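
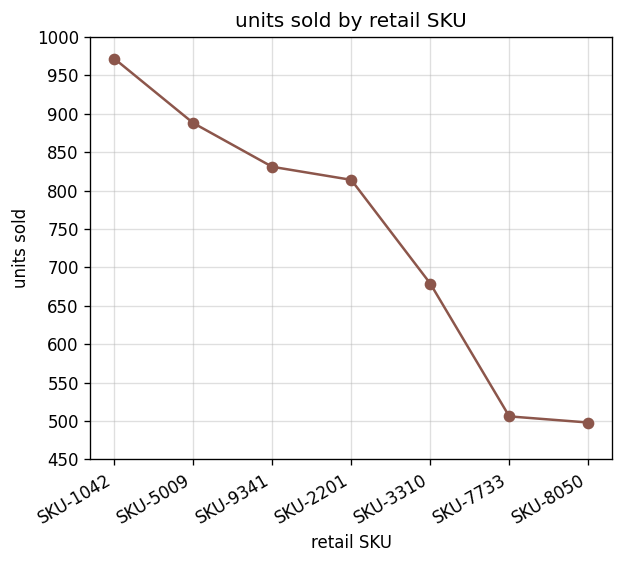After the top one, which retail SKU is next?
SKU-5009

Top 3: SKU-1042 ≈ 950, SKU-5009 ≈ 900, SKU-9341 ≈ 850.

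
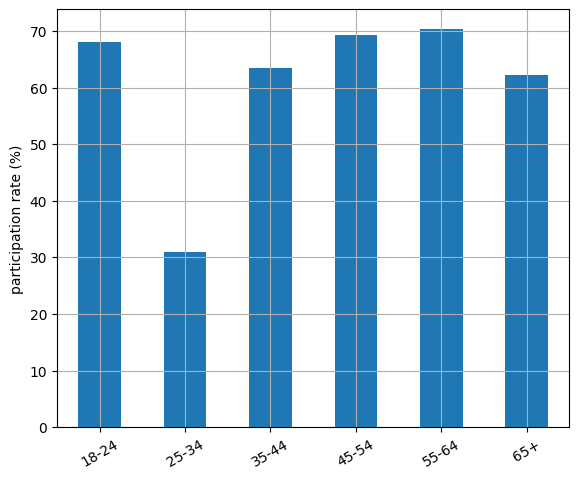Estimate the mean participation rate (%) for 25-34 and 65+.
(30 + 60) / 2 ≈ 45.

≈ 45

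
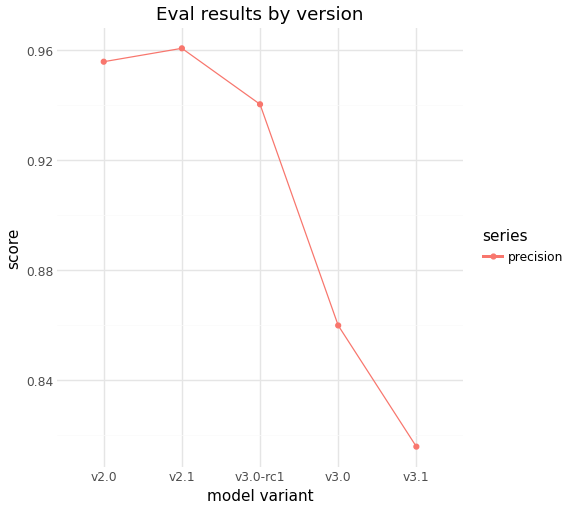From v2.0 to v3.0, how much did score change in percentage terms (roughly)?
v2.0 ≈ 0.96, v3.0 ≈ 0.86; (0.86 − 0.96) / 0.96 ≈ -10.4%.

≈ -10.4%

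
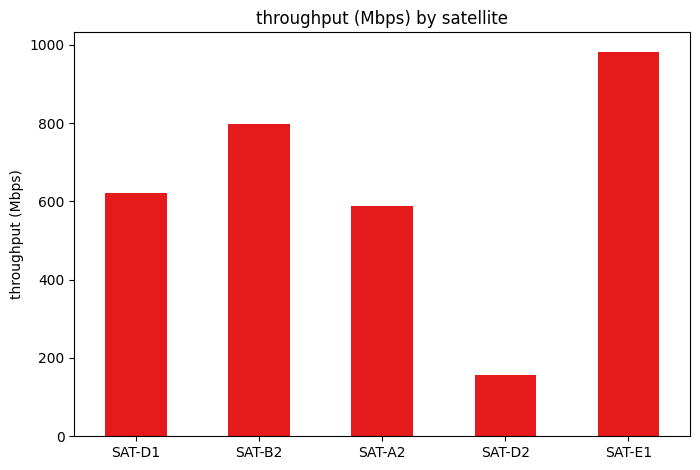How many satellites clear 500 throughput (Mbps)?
Above 500: SAT-D1, SAT-B2, SAT-A2, SAT-E1.

4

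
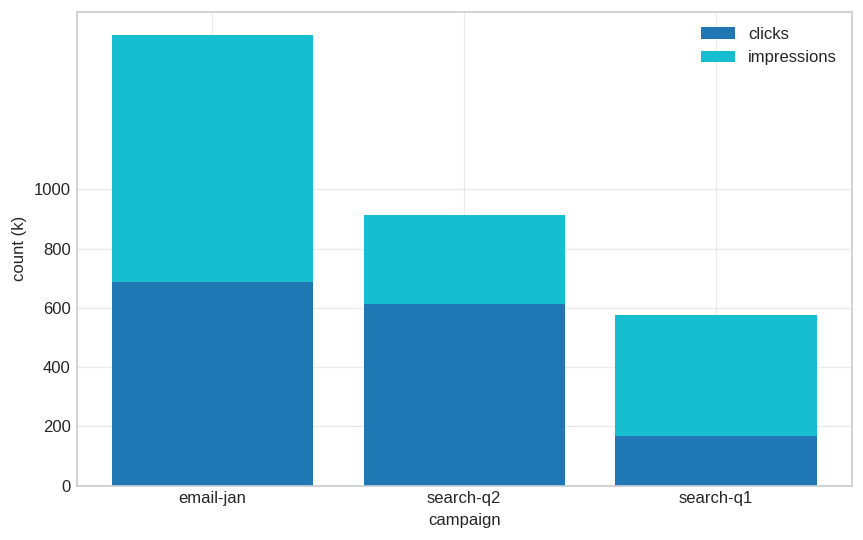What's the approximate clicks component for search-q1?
clicks top ≈ 200, bottom ≈ 0; segment ≈ 200.

≈ 200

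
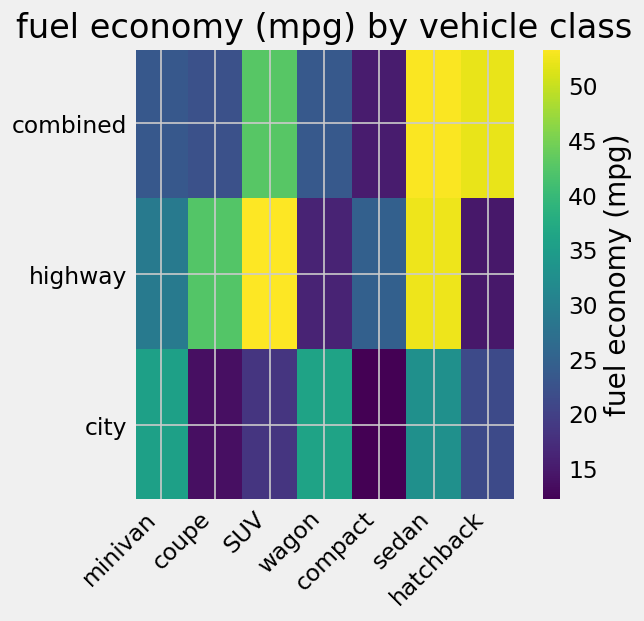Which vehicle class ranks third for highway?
Top 4 for highway: SUV ≈ 55, sedan ≈ 50, coupe ≈ 40, minivan ≈ 30.

coupe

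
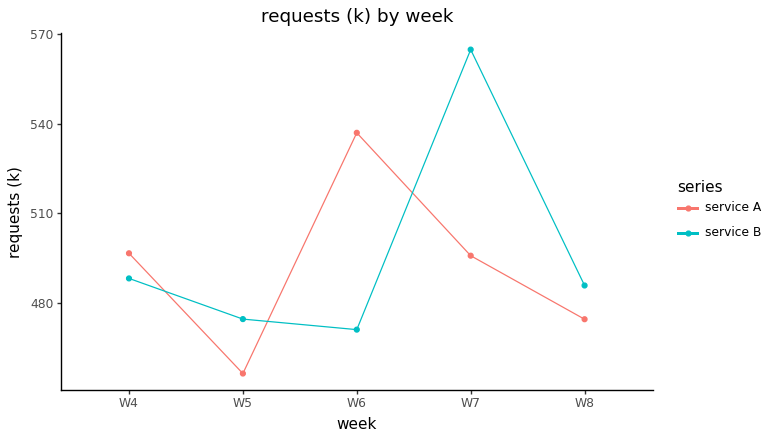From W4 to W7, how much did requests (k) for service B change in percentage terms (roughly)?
W4 ≈ 490, W7 ≈ 560; (560 − 490) / 490 ≈ +14.3%.

≈ +14.3%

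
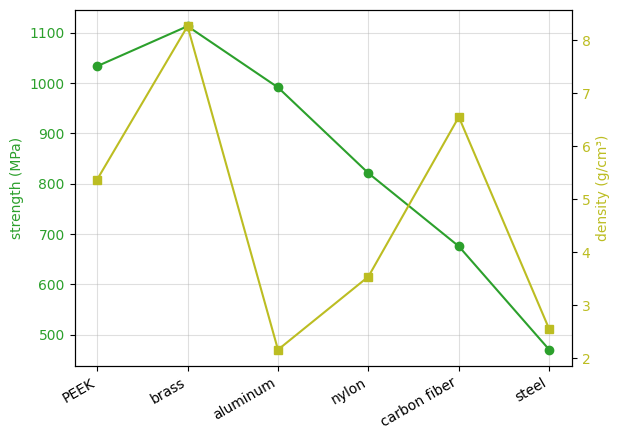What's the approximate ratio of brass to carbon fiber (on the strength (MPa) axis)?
≈ 1.57×

brass ≈ 1100, carbon fiber ≈ 700; 1100/700 ≈ 1.57.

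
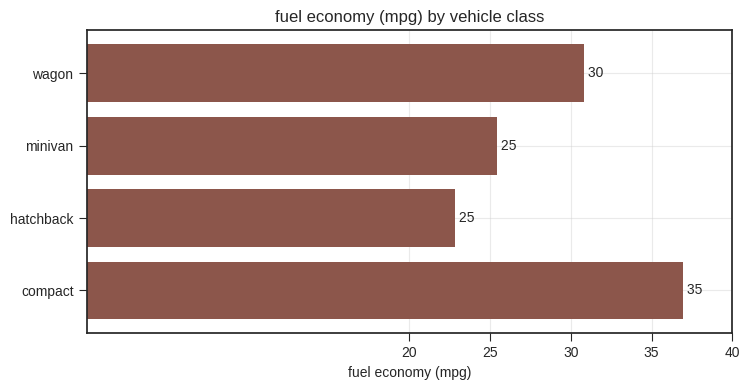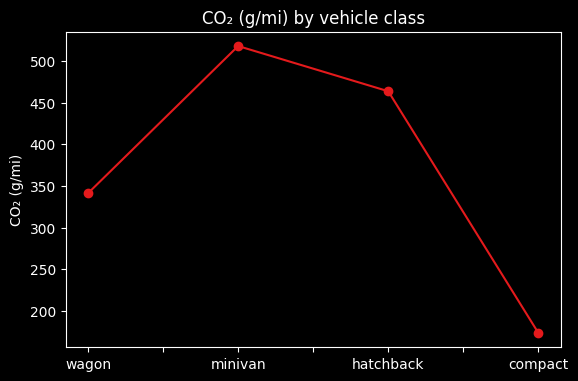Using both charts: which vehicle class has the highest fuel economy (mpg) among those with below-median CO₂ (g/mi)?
Chart 2 median CO₂ (g/mi) ≈ 400; below-median vehicle classes: wagon, compact. Among those, compact has the highest fuel economy (mpg) (≈ 35).

compact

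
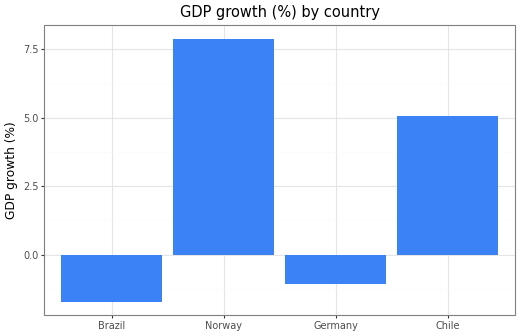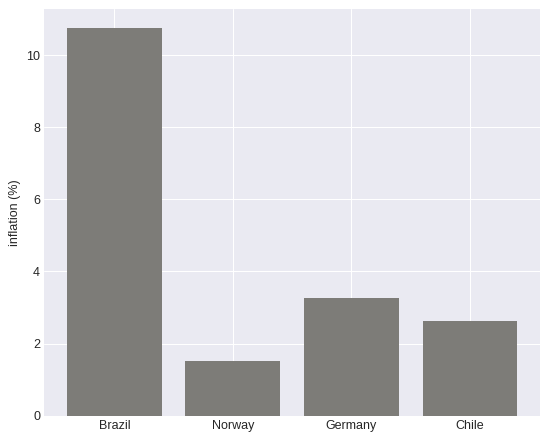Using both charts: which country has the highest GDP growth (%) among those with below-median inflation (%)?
Norway

Chart 2 median inflation (%) ≈ 3; below-median countries: Norway, Chile. Among those, Norway has the highest GDP growth (%) (≈ 8).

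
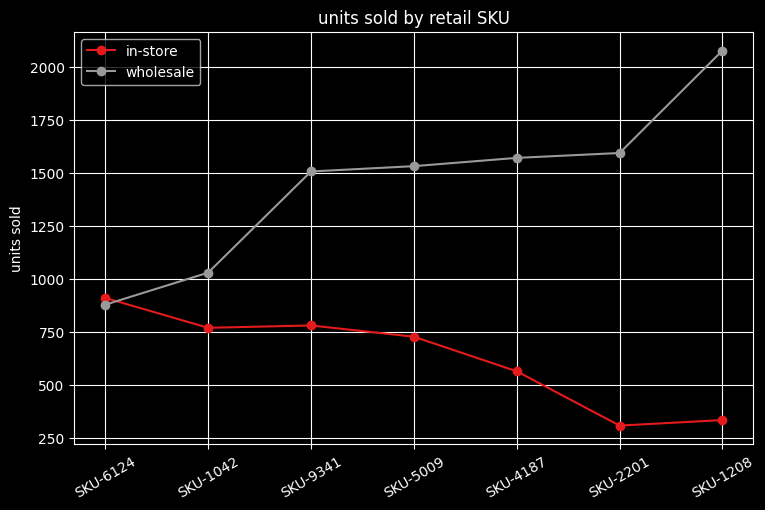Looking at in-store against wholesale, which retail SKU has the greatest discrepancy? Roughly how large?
SKU-1208: in-store ≈ 400, wholesale ≈ 2000 → gap ≈ 1600. Next-largest (SKU-2201) is only ≈ 1200.

SKU-1208, ≈ 1600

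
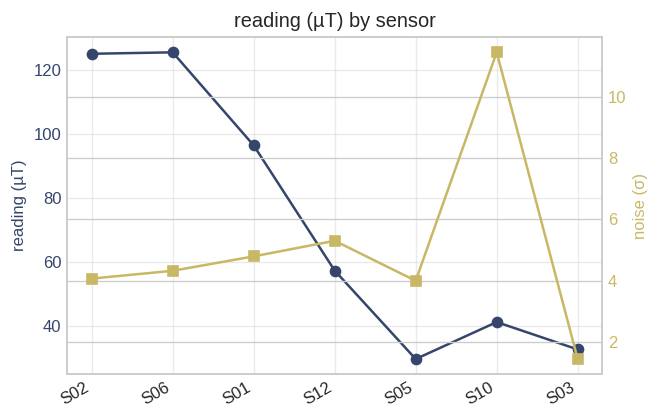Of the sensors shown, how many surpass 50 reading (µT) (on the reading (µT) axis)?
Above 50: S02, S06, S01, S12.

4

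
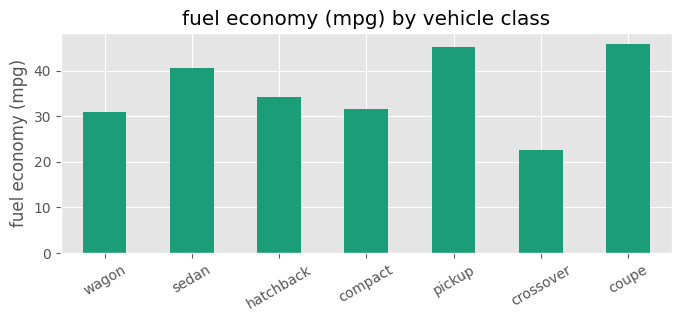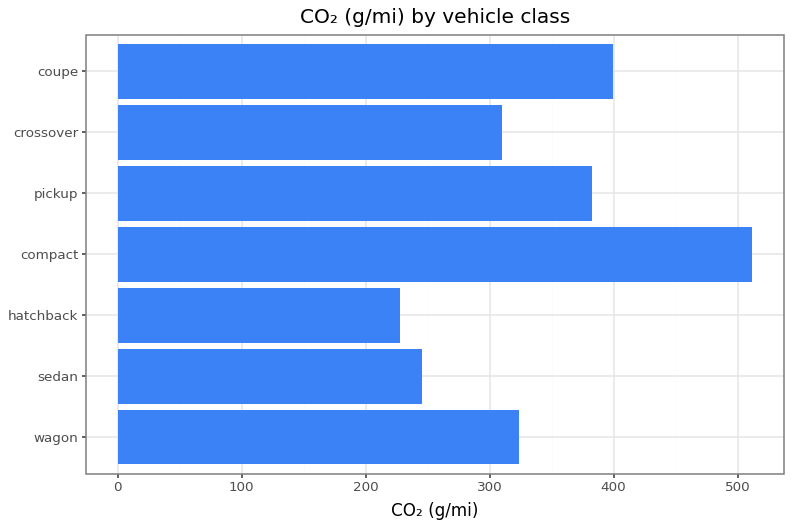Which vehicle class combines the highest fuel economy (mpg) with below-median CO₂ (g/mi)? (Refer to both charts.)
Chart 2 median CO₂ (g/mi) ≈ 300; below-median vehicle classes: sedan, hatchback, crossover. Among those, sedan has the highest fuel economy (mpg) (≈ 40).

sedan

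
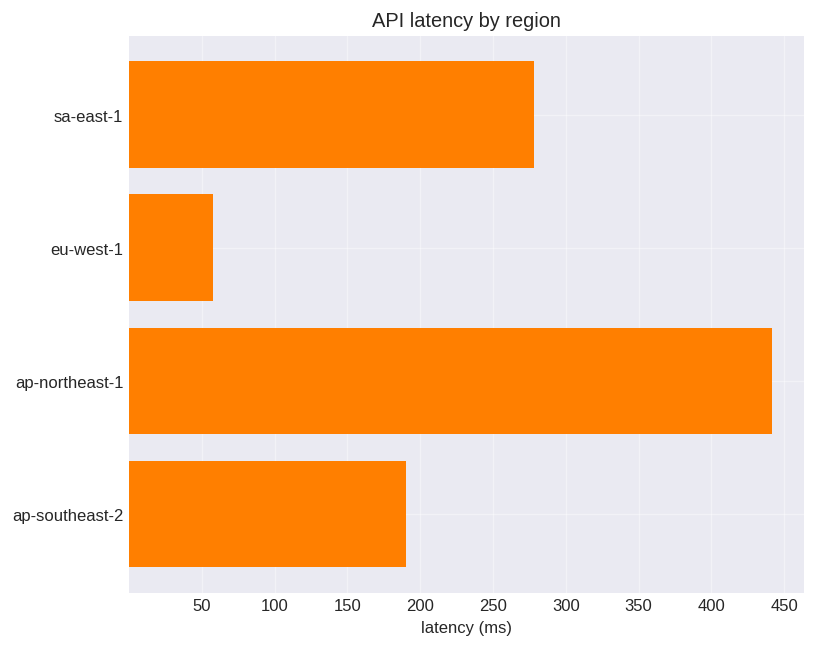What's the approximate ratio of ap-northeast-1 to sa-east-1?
≈ 1.5×

ap-northeast-1 ≈ 450, sa-east-1 ≈ 300; 450/300 ≈ 1.5.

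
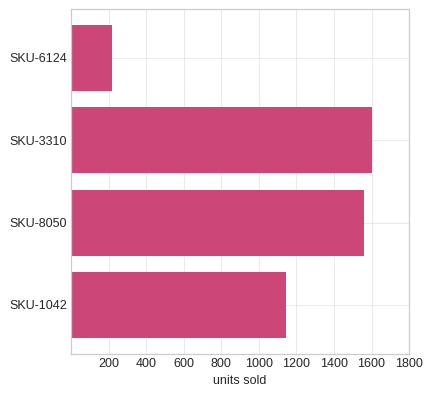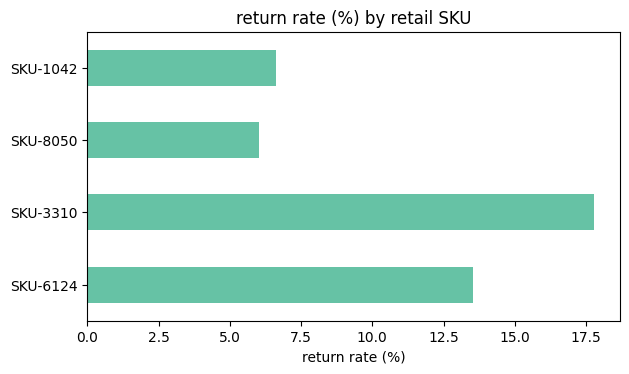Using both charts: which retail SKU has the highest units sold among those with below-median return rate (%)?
Chart 2 median return rate (%) ≈ 10; below-median retail SKUs: SKU-8050, SKU-1042. Among those, SKU-8050 has the highest units sold (≈ 1600).

SKU-8050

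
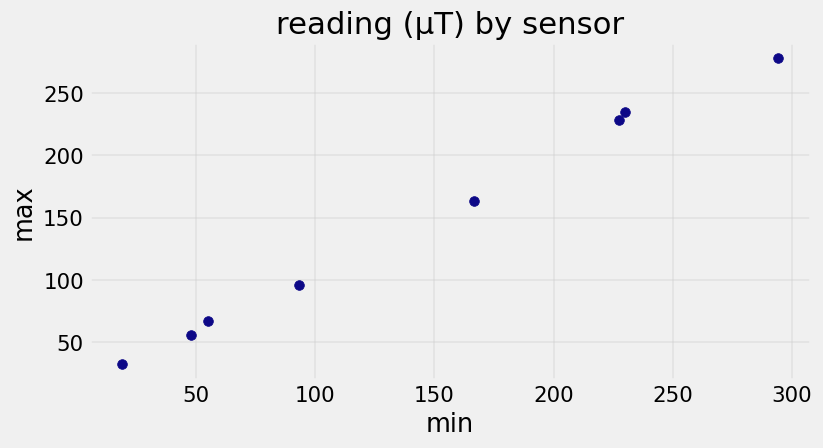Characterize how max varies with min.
Points are positively correlated; strong (|r| ≈ 1.0).

positive, strong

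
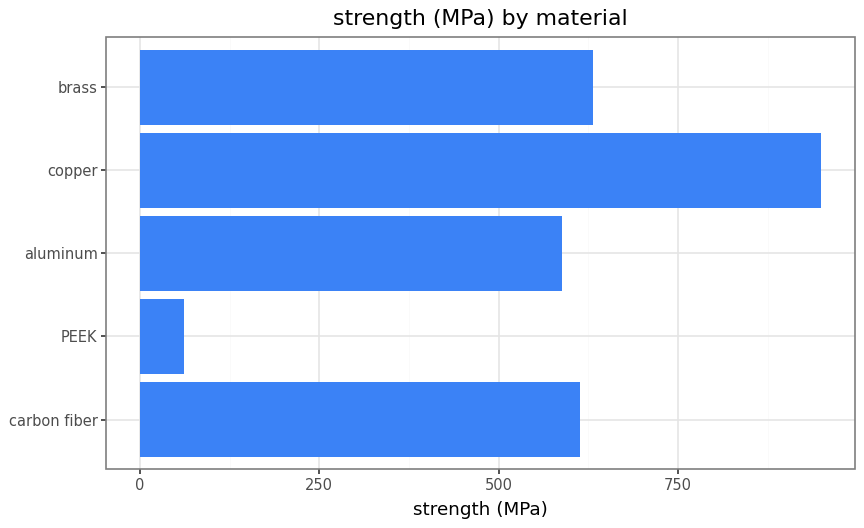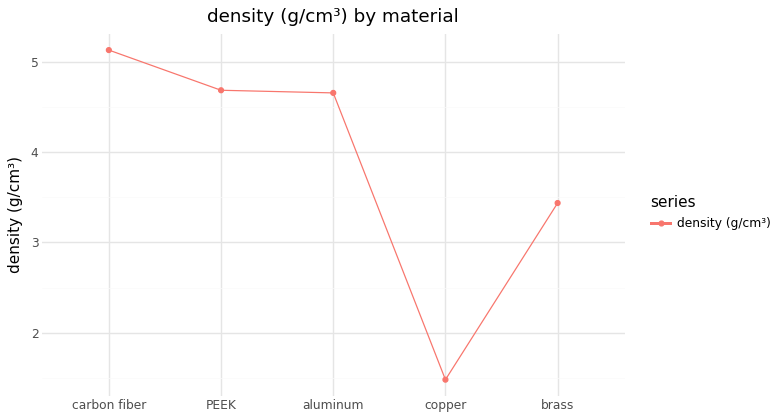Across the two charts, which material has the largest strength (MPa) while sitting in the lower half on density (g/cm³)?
Chart 2 median density (g/cm³) ≈ 4.5; below-median materials: copper, brass. Among those, copper has the highest strength (MPa) (≈ 900).

copper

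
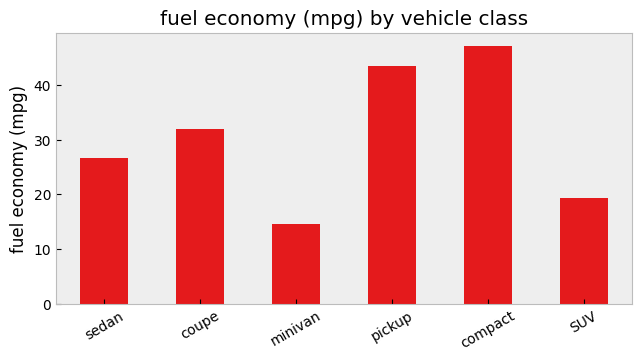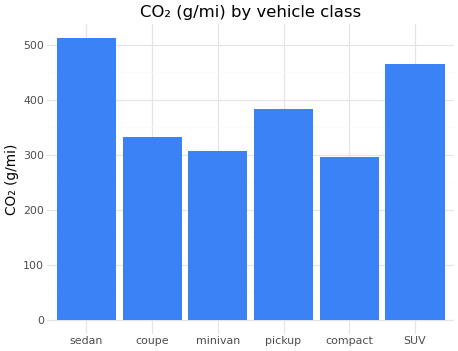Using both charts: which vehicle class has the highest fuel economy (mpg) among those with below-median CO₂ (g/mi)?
compact

Chart 2 median CO₂ (g/mi) ≈ 350; below-median vehicle classes: coupe, minivan, compact. Among those, compact has the highest fuel economy (mpg) (≈ 45).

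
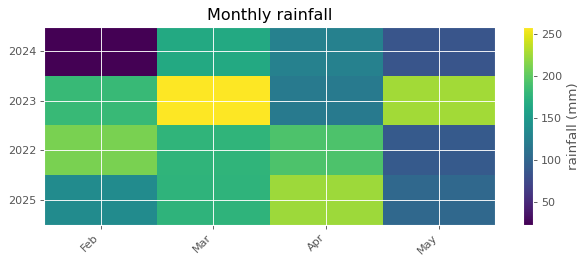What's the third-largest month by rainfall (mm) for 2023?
Top 4 for 2023: Mar ≈ 260, May ≈ 220, Feb ≈ 180, Apr ≈ 120.

Feb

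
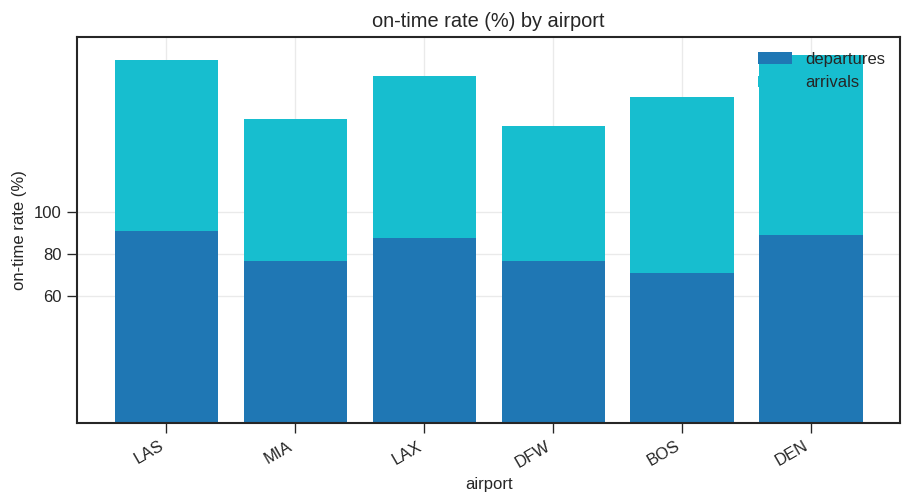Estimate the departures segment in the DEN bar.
departures top ≈ 80, bottom ≈ 0; segment ≈ 80.

≈ 80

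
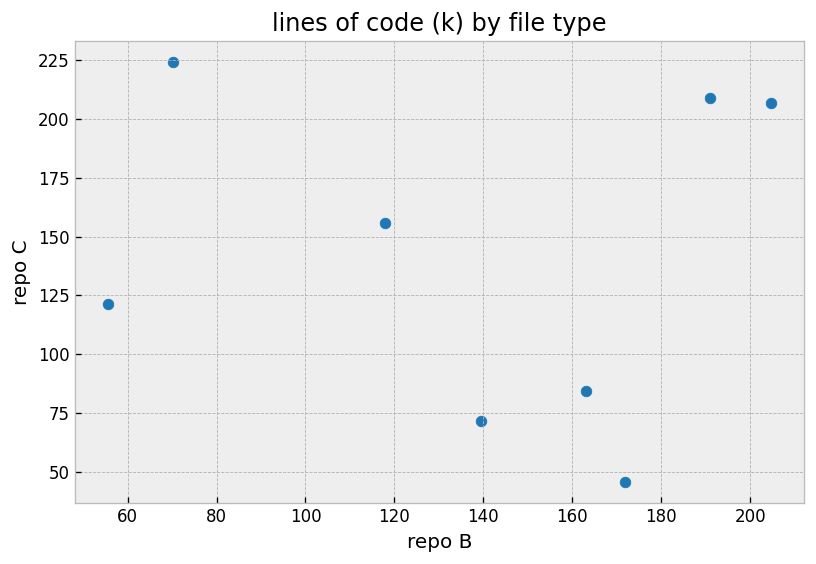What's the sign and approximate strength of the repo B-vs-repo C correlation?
Points are roughly uncorrelated; weak (|r| ≈ 0.0).

no clear correlation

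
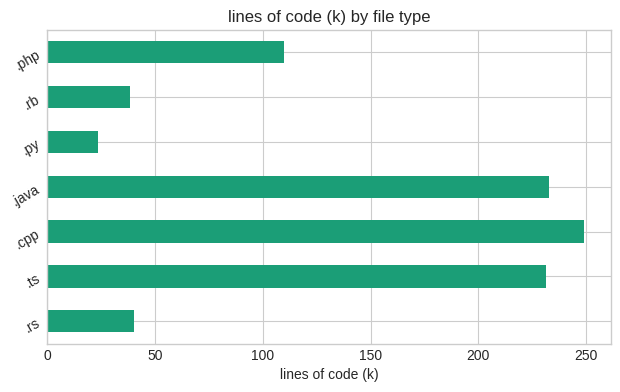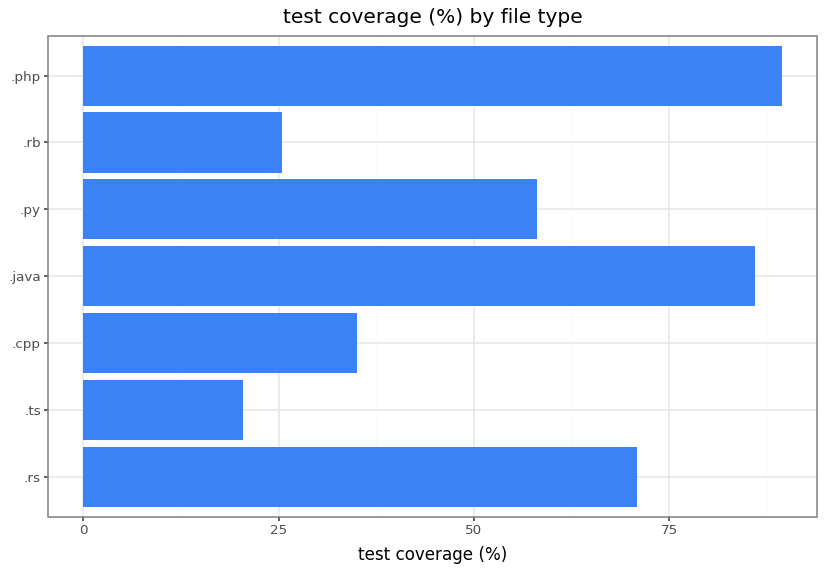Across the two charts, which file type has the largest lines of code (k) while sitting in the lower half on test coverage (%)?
Chart 2 median test coverage (%) ≈ 60; below-median file types: .ts, .cpp, .rb. Among those, .cpp has the highest lines of code (k) (≈ 250).

.cpp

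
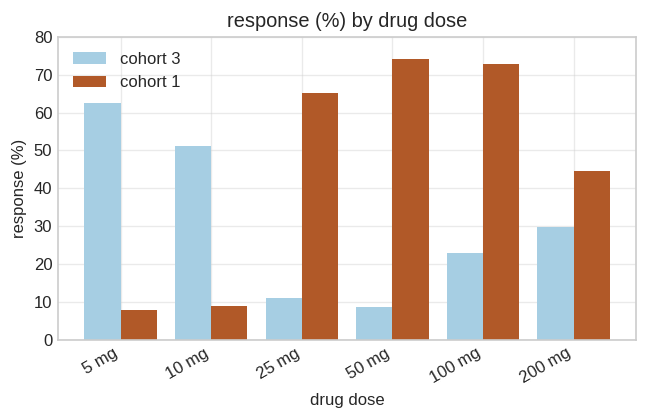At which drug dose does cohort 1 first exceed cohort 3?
10 mg: cohort 1 ≈ 10 vs cohort 3 ≈ 50 (not yet); 25 mg: cohort 1 ≈ 70 vs cohort 3 ≈ 10 (first crossover).

25 mg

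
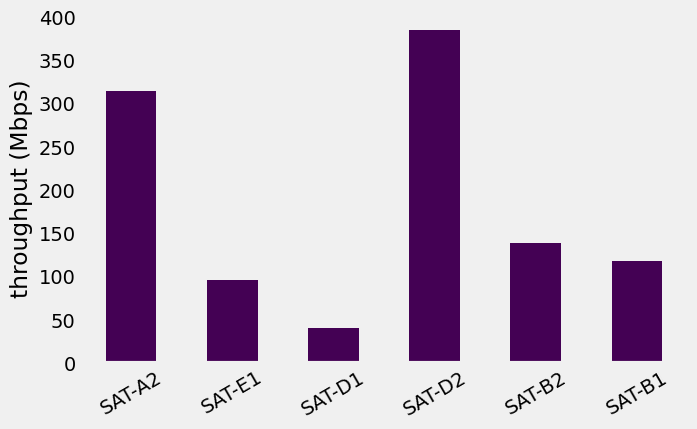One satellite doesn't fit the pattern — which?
SAT-D2 ≈ 400; the rest sit between ≈ 50 and ≈ 300.

SAT-D2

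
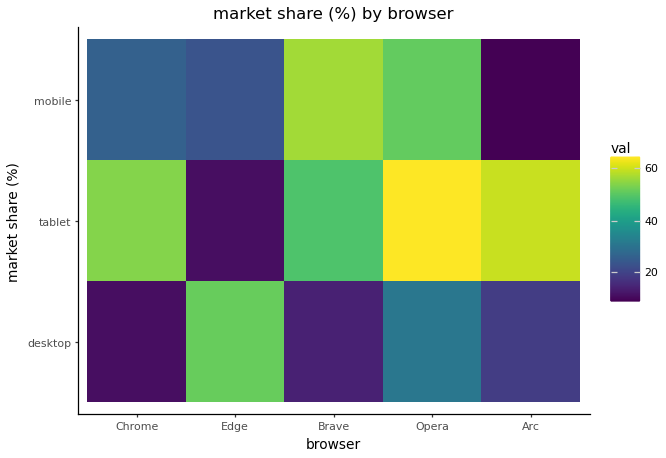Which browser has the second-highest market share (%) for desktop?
Opera

Top 3 for desktop: Edge ≈ 50, Opera ≈ 30, Arc ≈ 20.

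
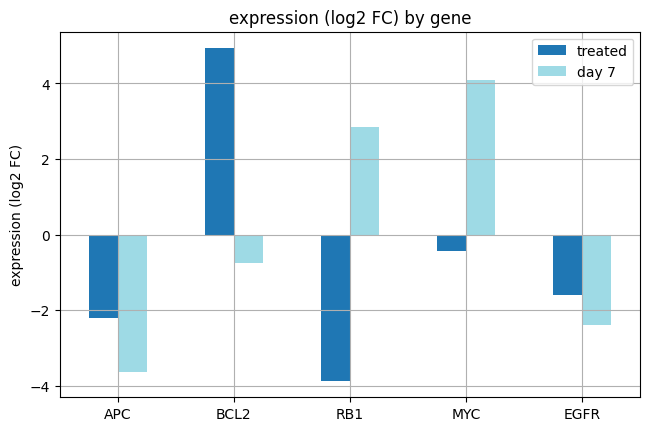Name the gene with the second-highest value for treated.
Top 3 for treated: BCL2 ≈ 5, MYC ≈ 0, EGFR ≈ -2.

MYC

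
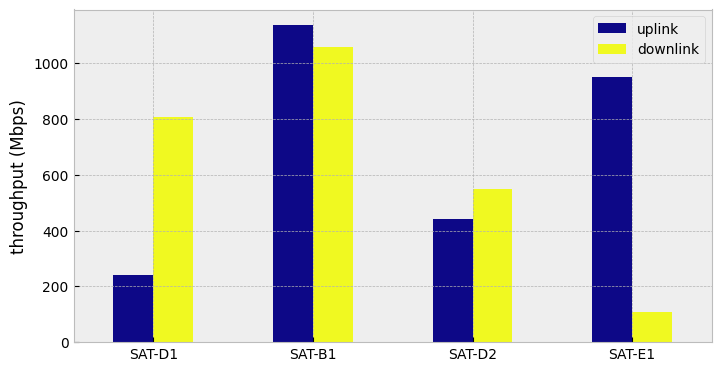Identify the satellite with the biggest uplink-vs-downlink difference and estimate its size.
SAT-E1, ≈ 900 Mbps

SAT-E1: uplink ≈ 1000, downlink ≈ 100 → gap ≈ 900. Next-largest (SAT-D1) is only ≈ 600.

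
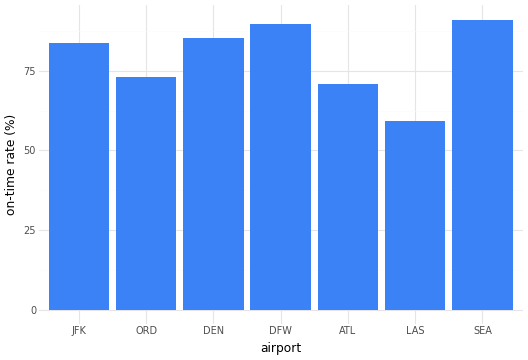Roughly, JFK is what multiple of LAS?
≈ 1.33×

JFK ≈ 80, LAS ≈ 60; 80/60 ≈ 1.33.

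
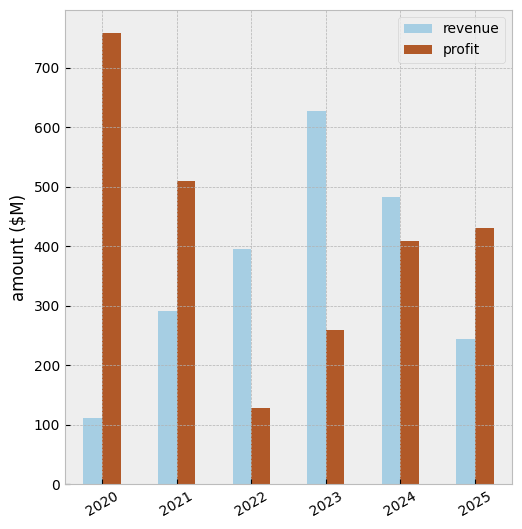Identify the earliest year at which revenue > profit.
2022

2021: revenue ≈ 300 vs profit ≈ 500 (not yet); 2022: revenue ≈ 400 vs profit ≈ 100 (first crossover).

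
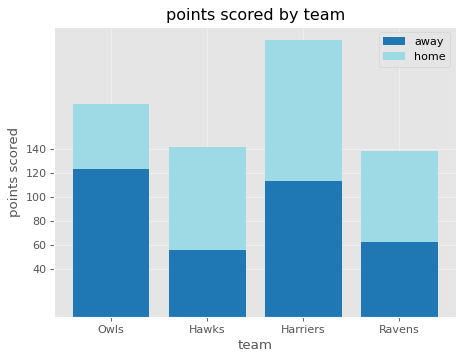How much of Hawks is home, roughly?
≈ 80

home top ≈ 140, bottom ≈ 60; segment ≈ 80.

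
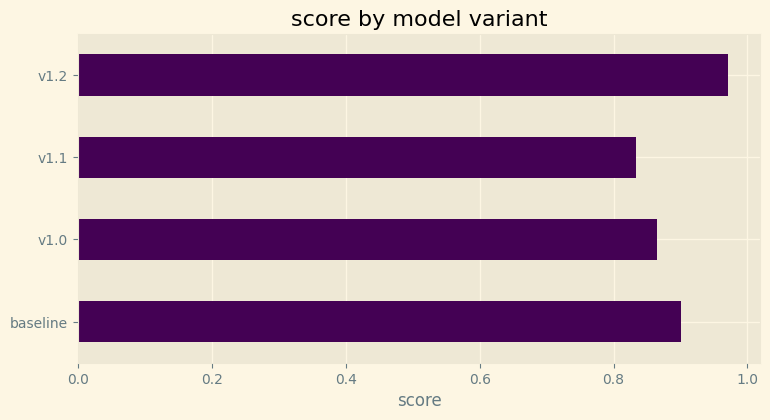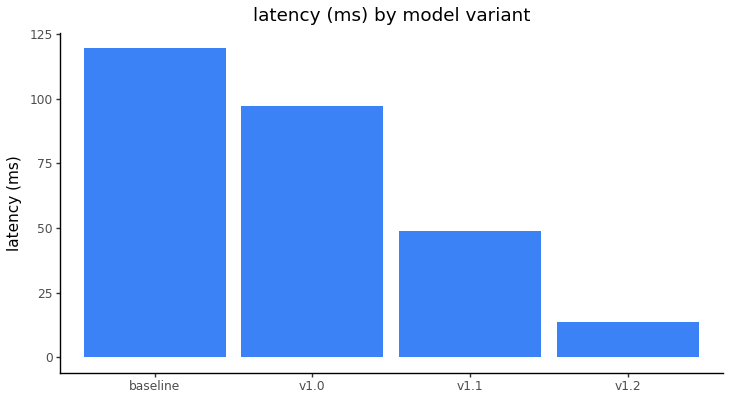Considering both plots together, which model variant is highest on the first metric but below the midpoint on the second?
Chart 2 median latency (ms) ≈ 80; below-median model variants: v1.1, v1.2. Among those, v1.2 has the highest score (≈ 1).

v1.2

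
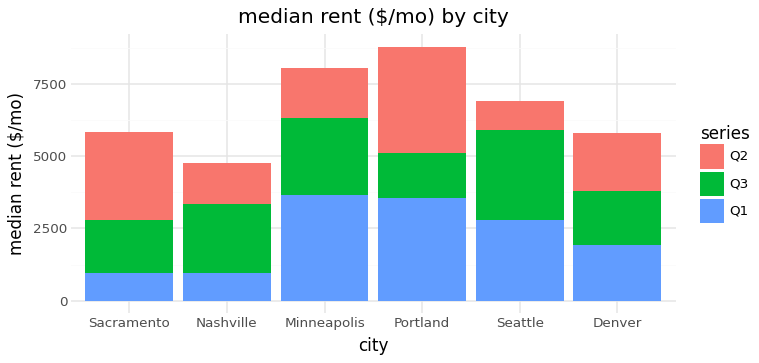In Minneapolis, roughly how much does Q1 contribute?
≈ 4000

Q1 top ≈ 4000, bottom ≈ 0; segment ≈ 4000.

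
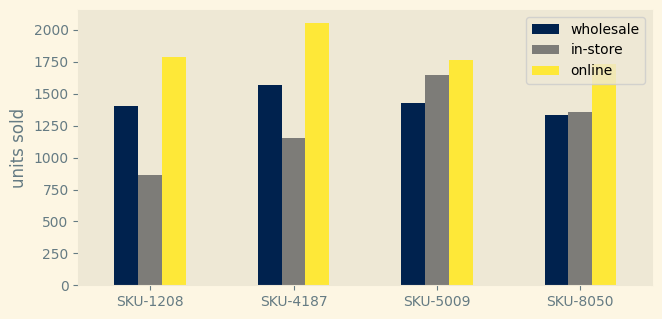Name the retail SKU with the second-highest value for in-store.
Top 3 for in-store: SKU-5009 ≈ 1600, SKU-8050 ≈ 1400, SKU-4187 ≈ 1200.

SKU-8050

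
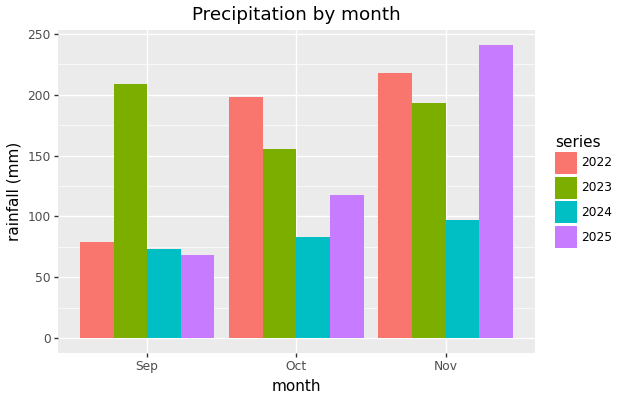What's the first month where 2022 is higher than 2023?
Sep: 2022 ≈ 75 vs 2023 ≈ 200 (not yet); Oct: 2022 ≈ 200 vs 2023 ≈ 150 (first crossover).

Oct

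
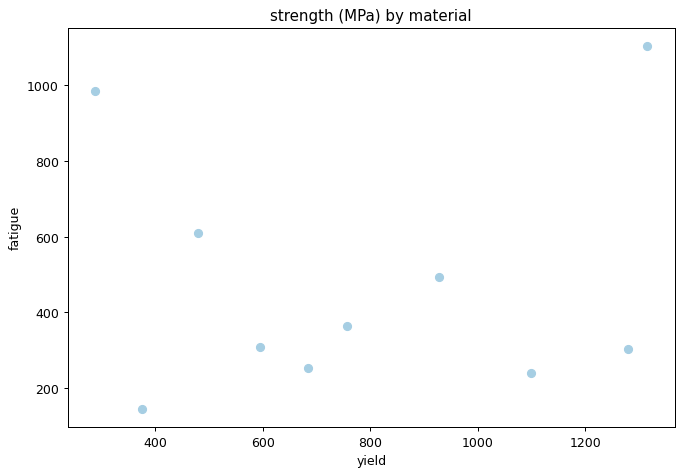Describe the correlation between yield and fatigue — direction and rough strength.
Points are roughly uncorrelated; weak (|r| ≈ 0.1).

no clear correlation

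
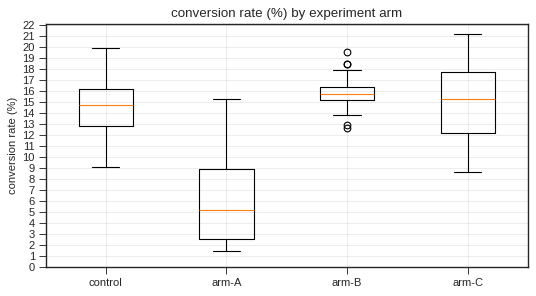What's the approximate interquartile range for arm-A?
Q3 ≈ 9, Q1 ≈ 3; IQR ≈ 6.

≈ 6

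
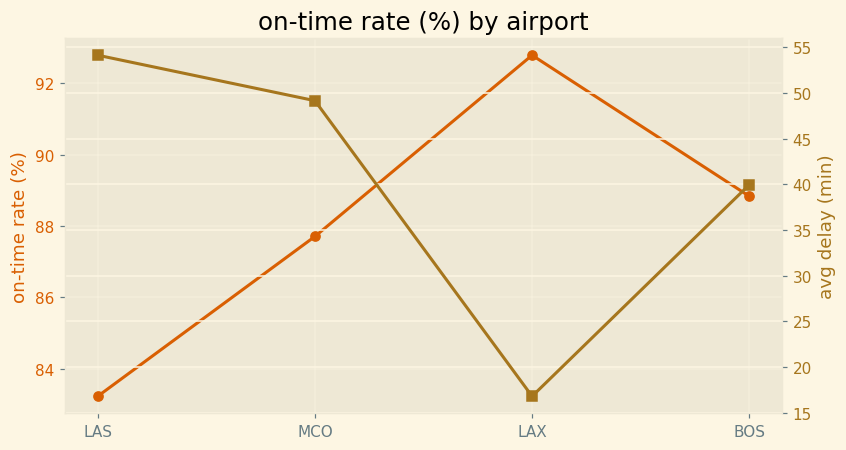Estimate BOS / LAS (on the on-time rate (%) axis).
BOS ≈ 89, LAS ≈ 83; 89/83 ≈ 1.07.

≈ 1.07×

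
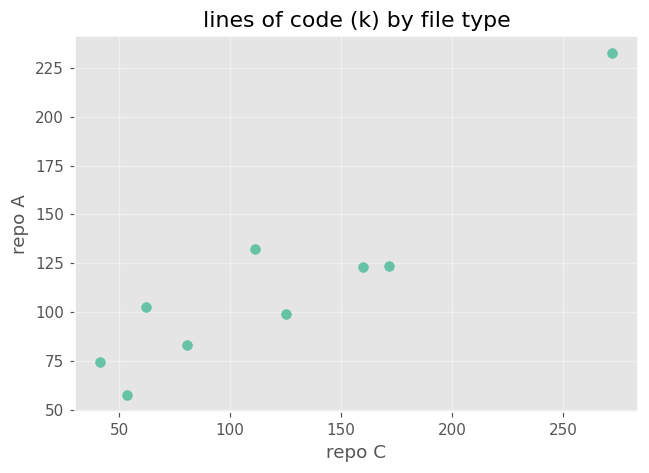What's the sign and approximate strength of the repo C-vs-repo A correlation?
Points are positively correlated; strong (|r| ≈ 0.9).

positive, strong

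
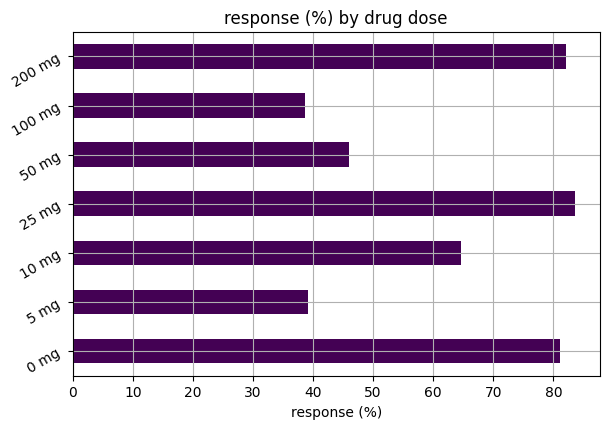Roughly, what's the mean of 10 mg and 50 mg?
≈ 55

(60 + 50) / 2 ≈ 55.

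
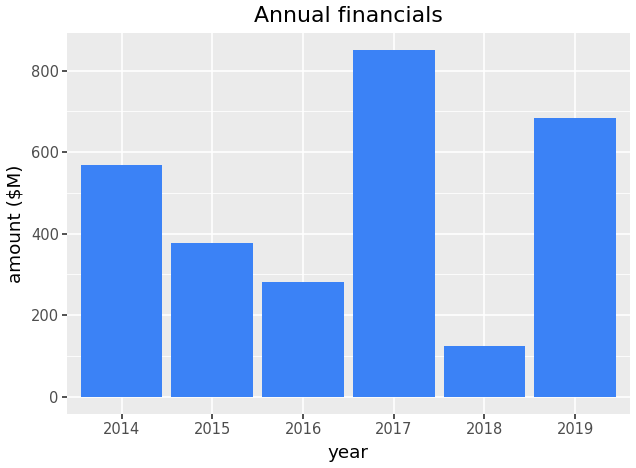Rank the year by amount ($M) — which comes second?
2019

Top 3: 2017 ≈ 900, 2019 ≈ 700, 2014 ≈ 600.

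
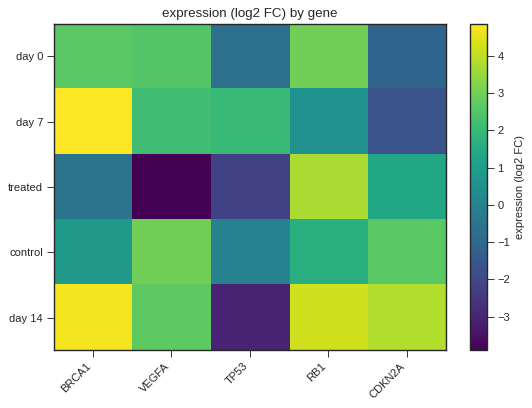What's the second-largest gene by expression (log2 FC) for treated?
CDKN2A

Top 3 for treated: RB1 ≈ 4, CDKN2A ≈ 1, BRCA1 ≈ -1.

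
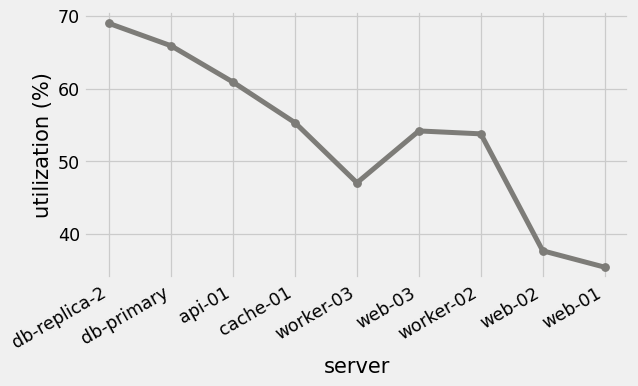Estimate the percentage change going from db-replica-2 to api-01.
db-replica-2 ≈ 70, api-01 ≈ 60; (60 − 70) / 70 ≈ -14.3%.

≈ -14.3%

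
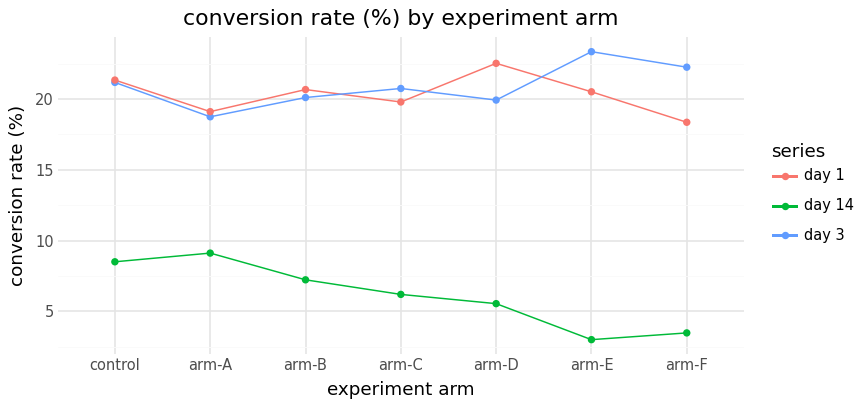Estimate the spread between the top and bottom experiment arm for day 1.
Max arm-D ≈ 22, min arm-F ≈ 18; range ≈ 4.

≈ 4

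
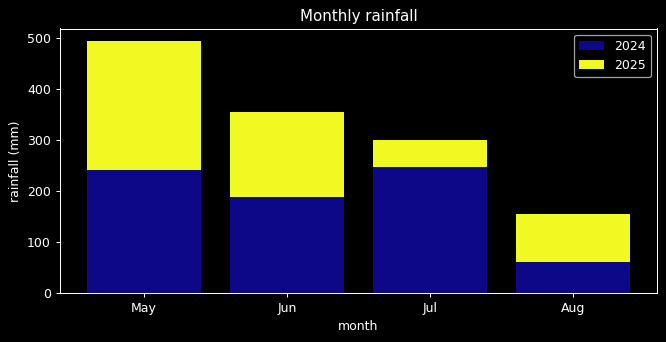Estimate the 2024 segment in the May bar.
≈ 250

2024 top ≈ 250, bottom ≈ 0; segment ≈ 250.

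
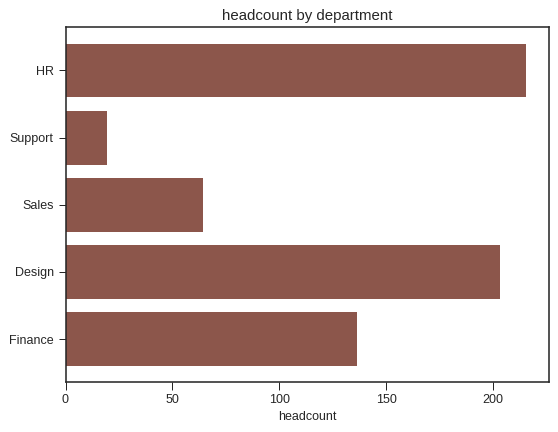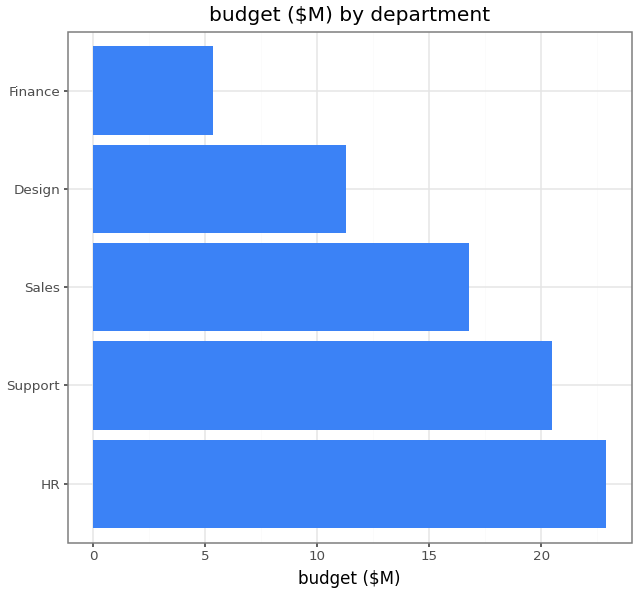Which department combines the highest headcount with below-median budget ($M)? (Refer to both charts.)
Design

Chart 2 median budget ($M) ≈ 15; below-median departments: Design, Finance. Among those, Design has the highest headcount (≈ 200).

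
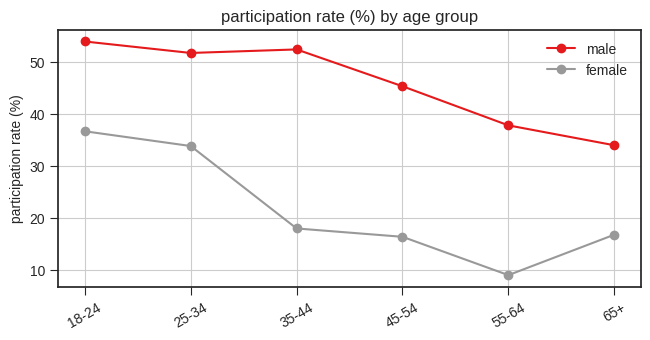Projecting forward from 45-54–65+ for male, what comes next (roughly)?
≈ 30

Last three: 45, 40, 35 → slope ≈ -5/step → next ≈ 30.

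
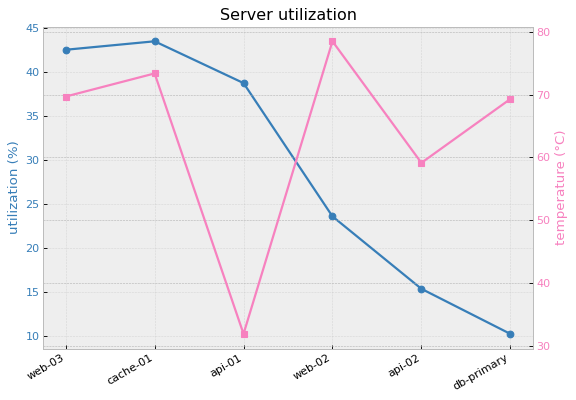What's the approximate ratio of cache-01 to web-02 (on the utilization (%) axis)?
≈ 1.8×

cache-01 ≈ 45, web-02 ≈ 25; 45/25 ≈ 1.8.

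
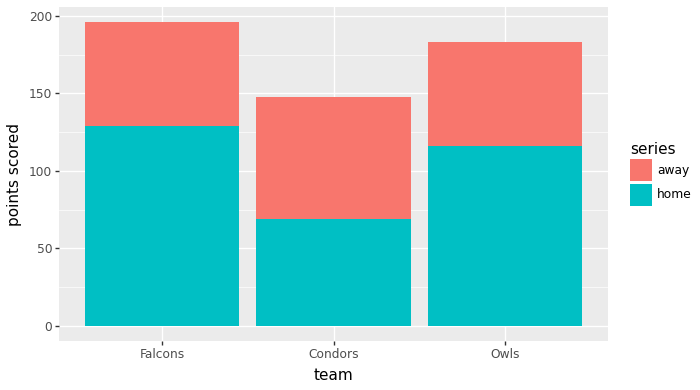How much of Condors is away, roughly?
≈ 80

away top ≈ 140, bottom ≈ 60; segment ≈ 80.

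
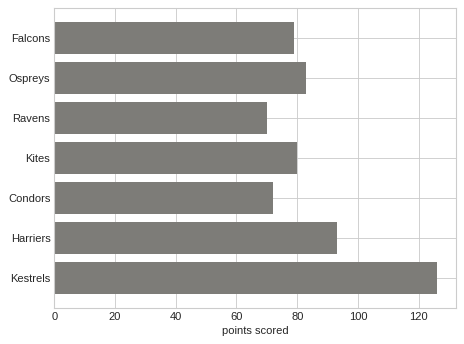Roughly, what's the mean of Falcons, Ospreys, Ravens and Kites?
(80 + 80 + 80 + 80) / 4 ≈ 80.

≈ 80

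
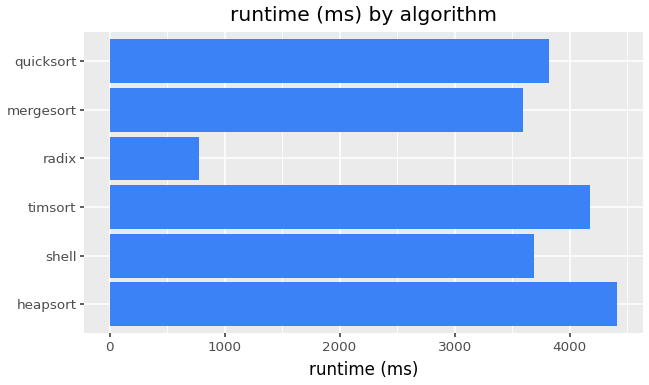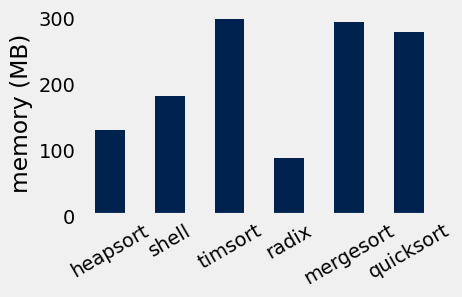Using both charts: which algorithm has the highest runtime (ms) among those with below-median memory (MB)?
Chart 2 median memory (MB) ≈ 250; below-median algorithms: heapsort, shell, radix. Among those, heapsort has the highest runtime (ms) (≈ 4500).

heapsort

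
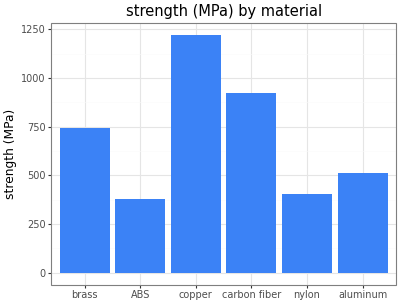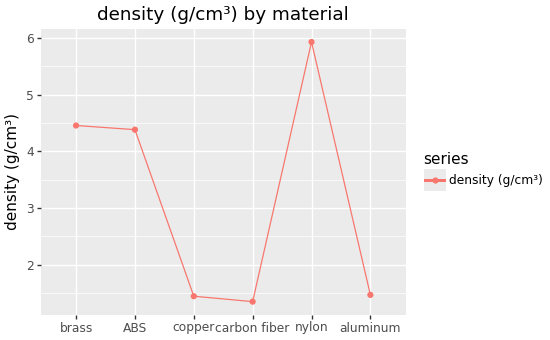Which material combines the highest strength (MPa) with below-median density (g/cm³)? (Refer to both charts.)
Chart 2 median density (g/cm³) ≈ 3; below-median materials: copper, carbon fiber, aluminum. Among those, copper has the highest strength (MPa) (≈ 1200).

copper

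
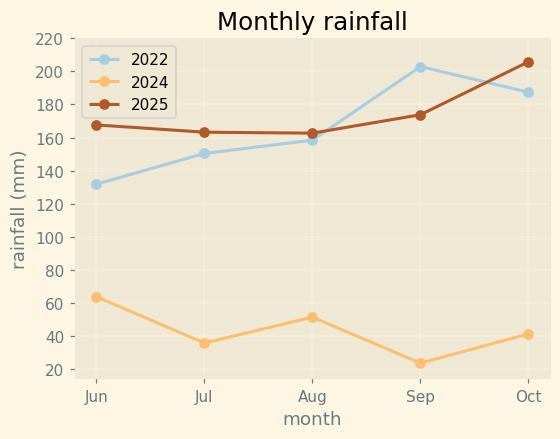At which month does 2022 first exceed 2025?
Sep

Aug: 2022 ≈ 160 vs 2025 ≈ 160 (not yet); Sep: 2022 ≈ 200 vs 2025 ≈ 180 (first crossover).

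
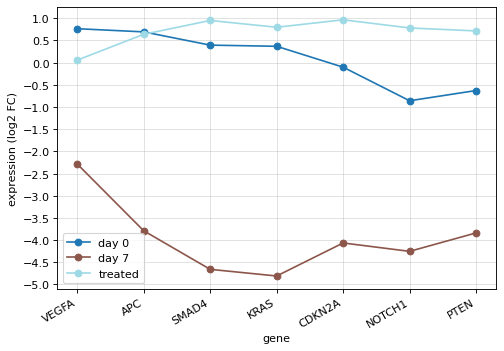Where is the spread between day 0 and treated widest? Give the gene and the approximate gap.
NOTCH1, ≈ 2.0 log2 FC

NOTCH1: day 0 ≈ -1.0, treated ≈ 1.0 → gap ≈ 2.0. Next-largest (PTEN) is only ≈ 1.0.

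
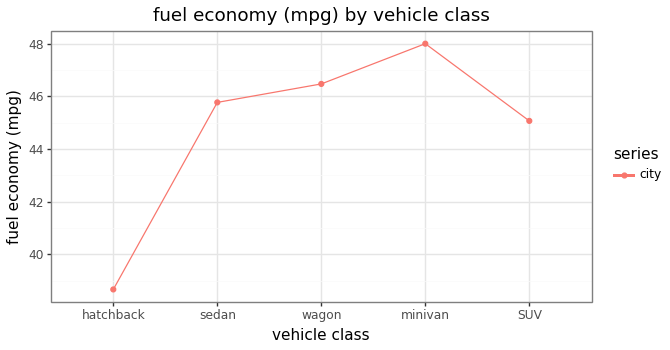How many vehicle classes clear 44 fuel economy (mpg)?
4

Above 44: sedan, wagon, minivan, SUV.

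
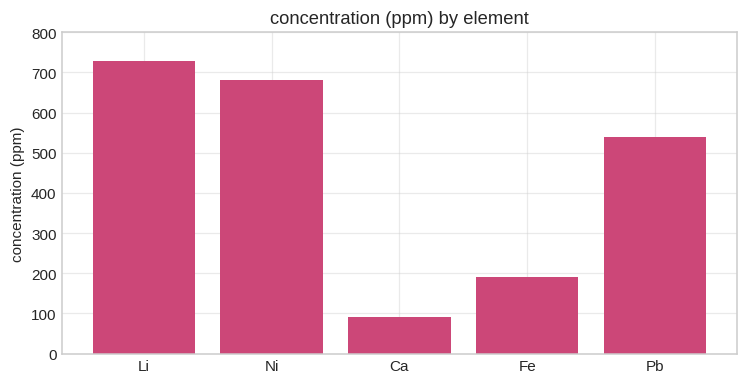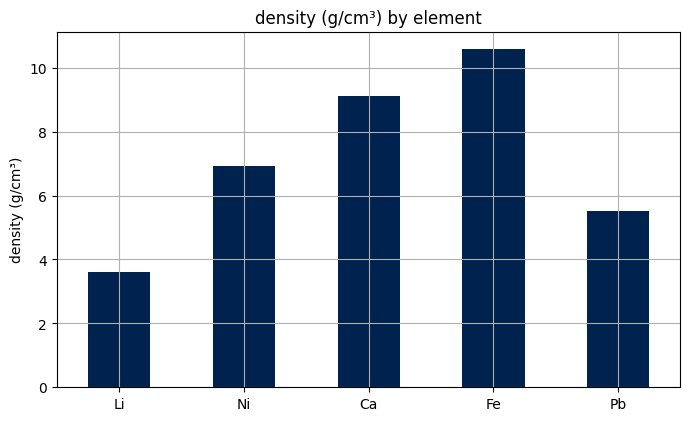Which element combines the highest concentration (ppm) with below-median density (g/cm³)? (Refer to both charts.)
Chart 2 median density (g/cm³) ≈ 7; below-median elements: Li, Pb. Among those, Li has the highest concentration (ppm) (≈ 700).

Li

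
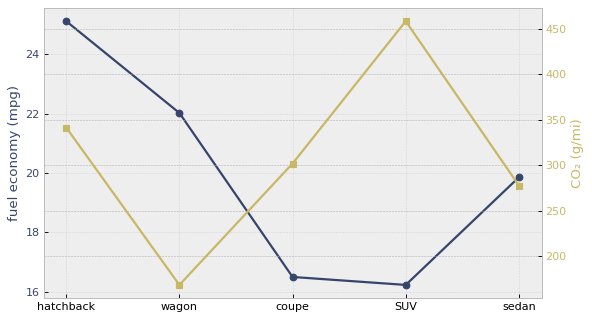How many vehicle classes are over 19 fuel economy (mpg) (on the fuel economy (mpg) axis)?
3

Above 19: hatchback, wagon, sedan.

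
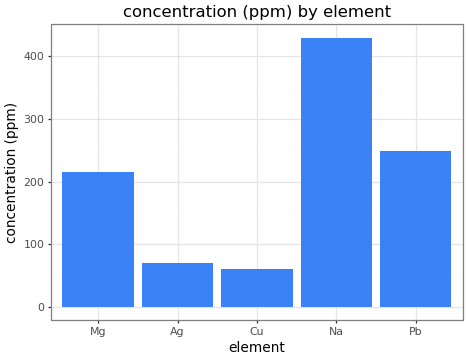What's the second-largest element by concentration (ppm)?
Top 3: Na ≈ 450, Pb ≈ 250, Mg ≈ 200.

Pb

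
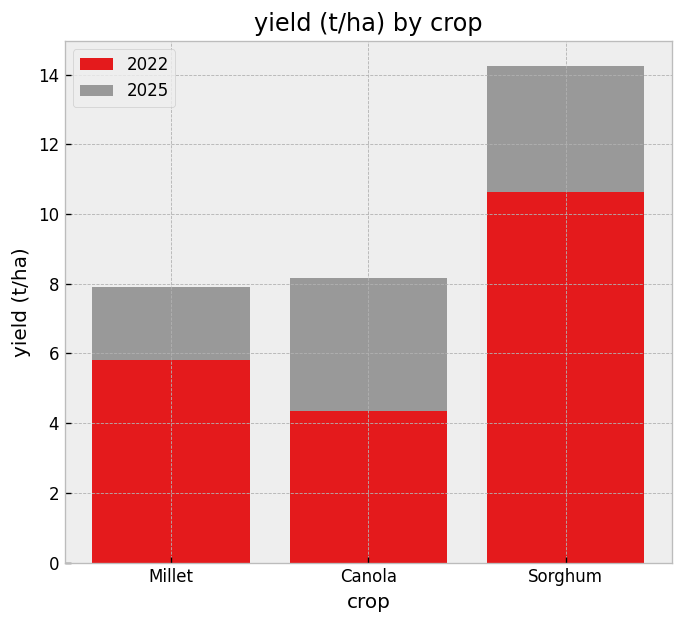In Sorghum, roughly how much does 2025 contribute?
≈ 4

2025 top ≈ 14, bottom ≈ 10; segment ≈ 4.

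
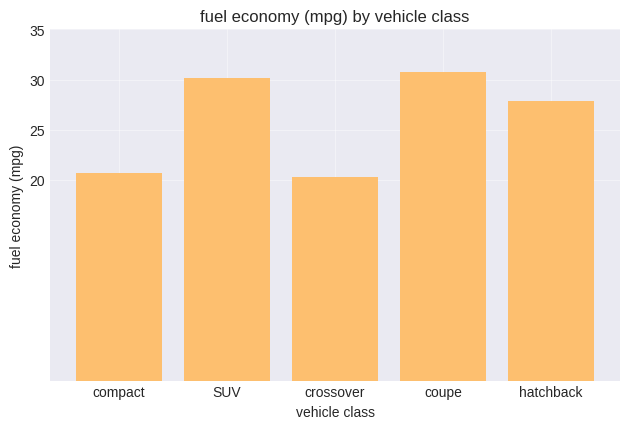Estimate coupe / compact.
coupe ≈ 30, compact ≈ 20; 30/20 ≈ 1.5.

≈ 1.5×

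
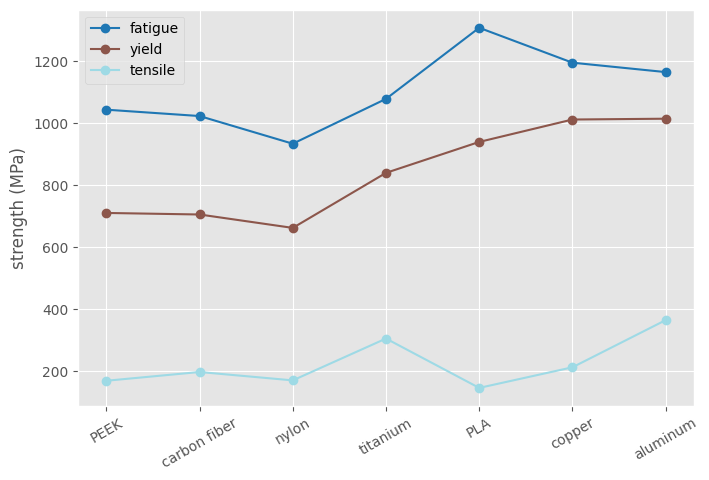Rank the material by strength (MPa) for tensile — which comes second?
Top 3 for tensile: aluminum ≈ 400, titanium ≈ 300, copper ≈ 200.

titanium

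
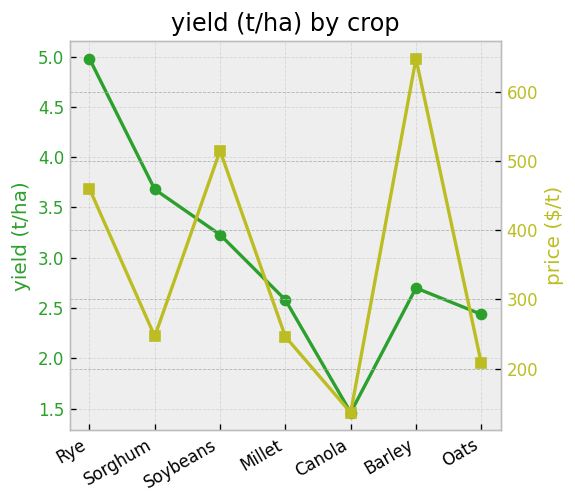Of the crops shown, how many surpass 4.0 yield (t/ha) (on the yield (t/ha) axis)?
Above 4.0: Rye.

1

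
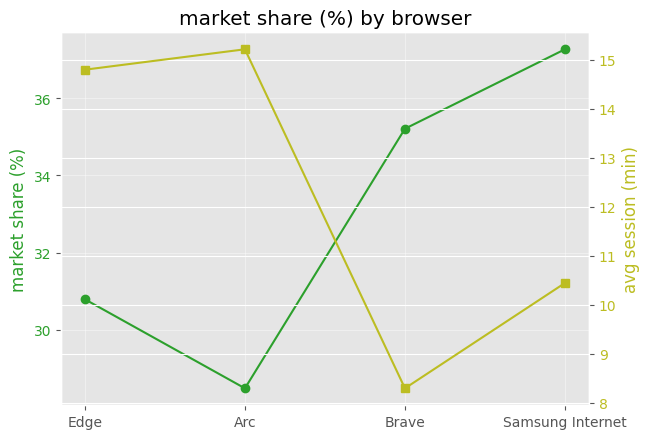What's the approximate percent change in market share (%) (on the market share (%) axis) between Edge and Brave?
≈ +12.9%

Edge ≈ 31, Brave ≈ 35; (35 − 31) / 31 ≈ +12.9%.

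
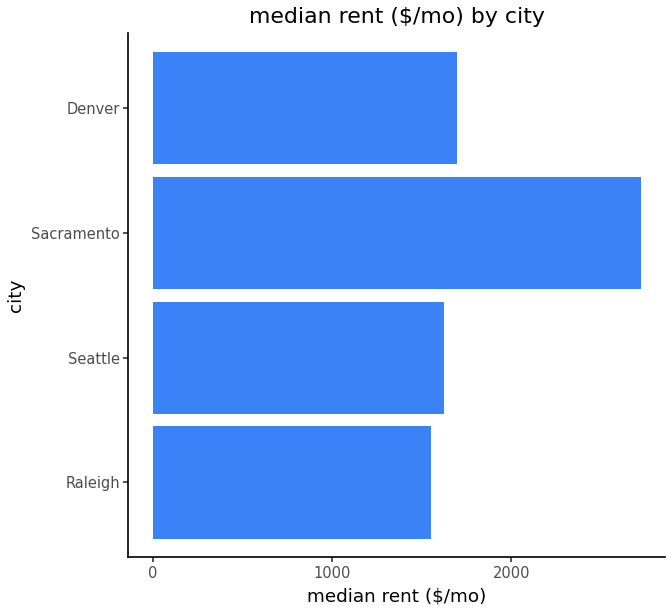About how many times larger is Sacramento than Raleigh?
Sacramento ≈ 2500, Raleigh ≈ 1500; 2500/1500 ≈ 1.67.

≈ 1.67×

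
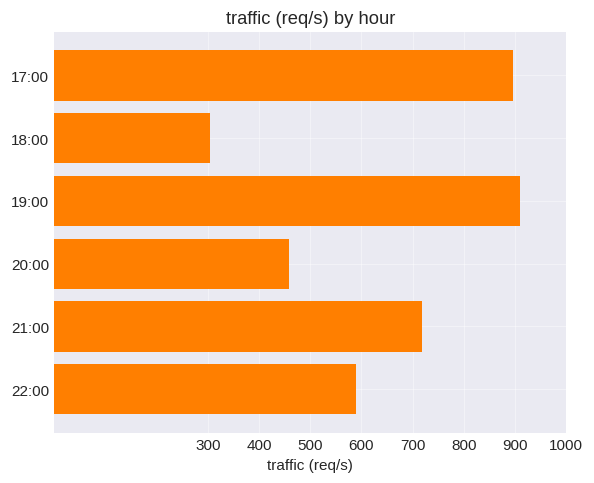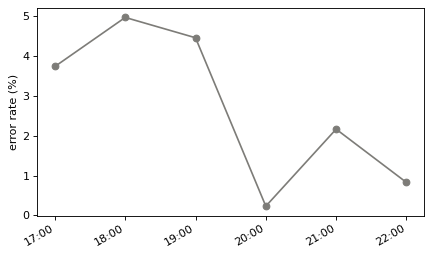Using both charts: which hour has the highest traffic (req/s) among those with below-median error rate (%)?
21:00

Chart 2 median error rate (%) ≈ 3; below-median hours: 20:00, 21:00, 22:00. Among those, 21:00 has the highest traffic (req/s) (≈ 700).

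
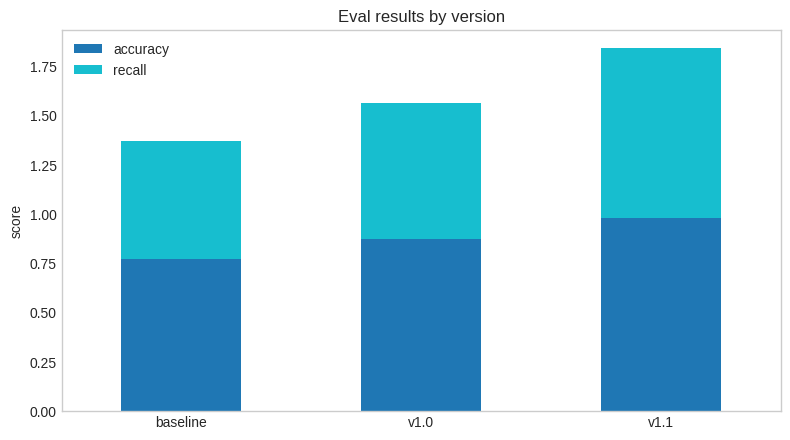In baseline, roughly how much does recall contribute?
recall top ≈ 1.4, bottom ≈ 0.8; segment ≈ 0.6.

≈ 0.6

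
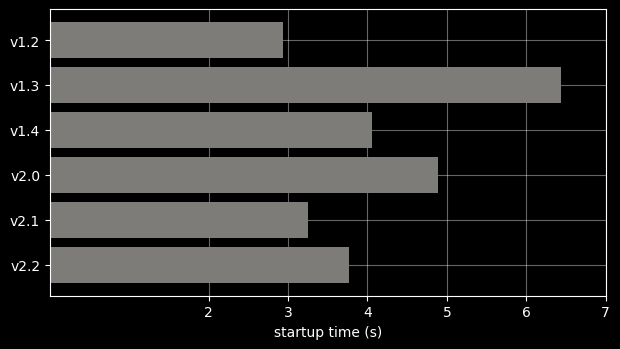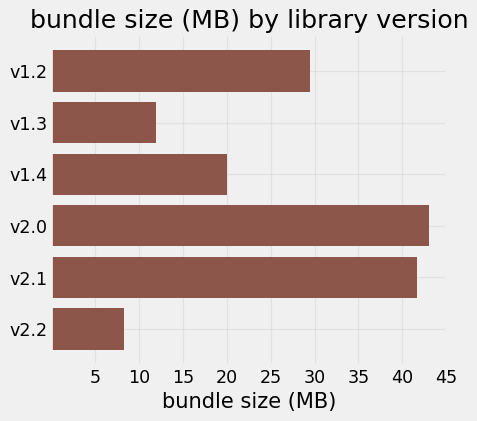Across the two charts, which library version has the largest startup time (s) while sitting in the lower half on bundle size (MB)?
Chart 2 median bundle size (MB) ≈ 25; below-median library versions: v1.3, v1.4, v2.2. Among those, v1.3 has the highest startup time (s) (≈ 6).

v1.3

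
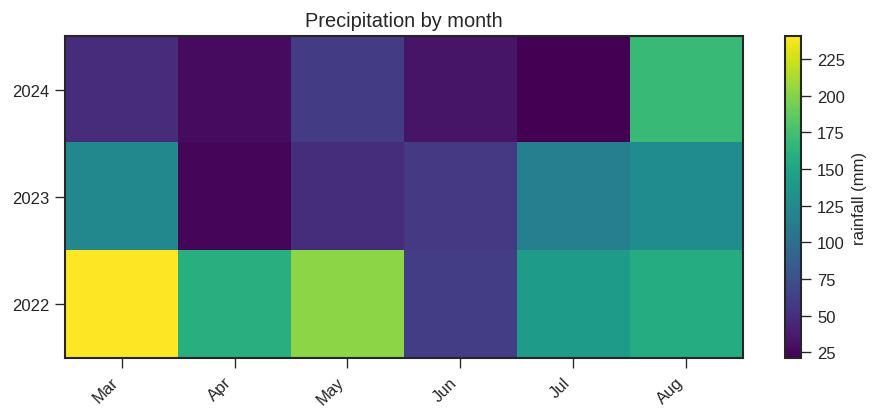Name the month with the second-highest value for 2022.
Top 3 for 2022: Mar ≈ 240, May ≈ 200, Apr ≈ 160.

May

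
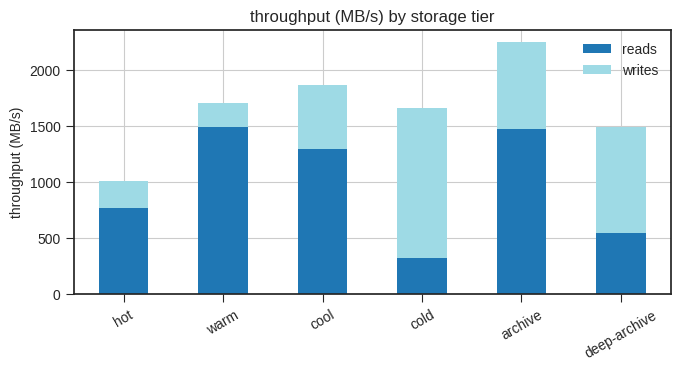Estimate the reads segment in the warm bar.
≈ 1400

reads top ≈ 1400, bottom ≈ 0; segment ≈ 1400.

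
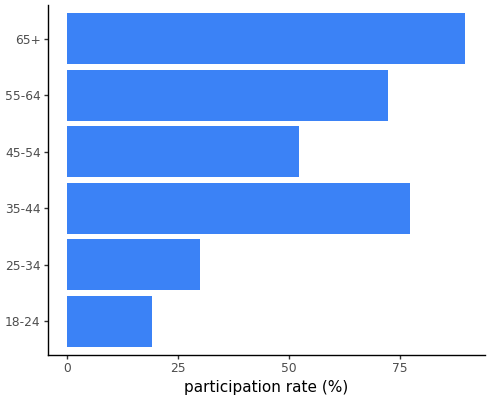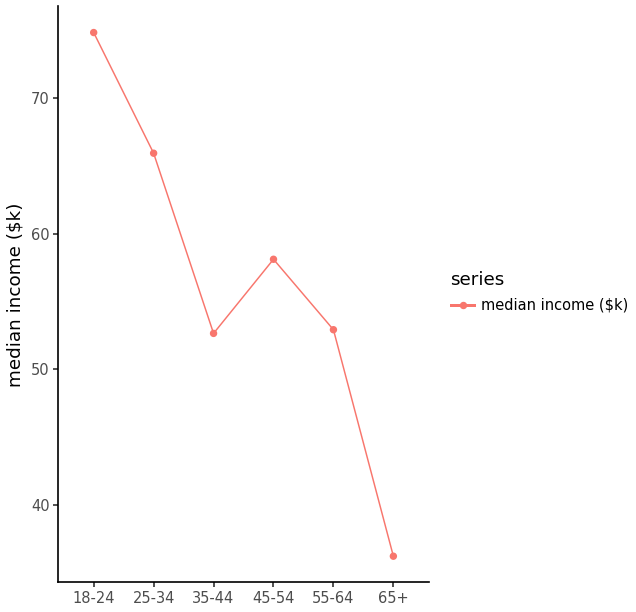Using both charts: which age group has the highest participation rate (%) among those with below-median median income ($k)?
Chart 2 median median income ($k) ≈ 60; below-median age groups: 35-44, 55-64, 65+. Among those, 65+ has the highest participation rate (%) (≈ 90).

65+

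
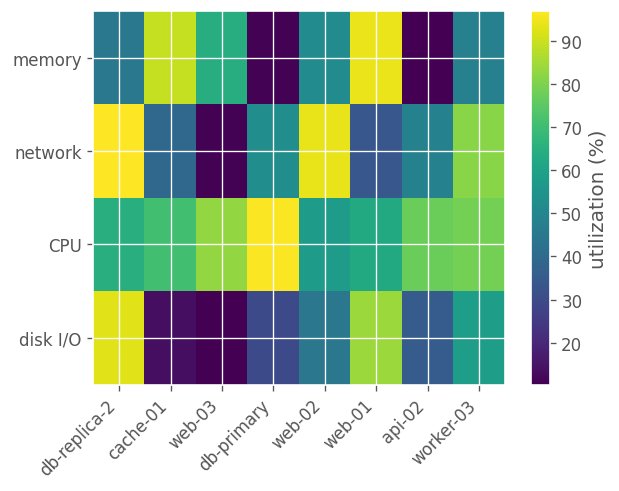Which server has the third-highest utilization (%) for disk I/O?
worker-03

Top 4 for disk I/O: db-replica-2 ≈ 90, web-01 ≈ 80, worker-03 ≈ 60, web-02 ≈ 40.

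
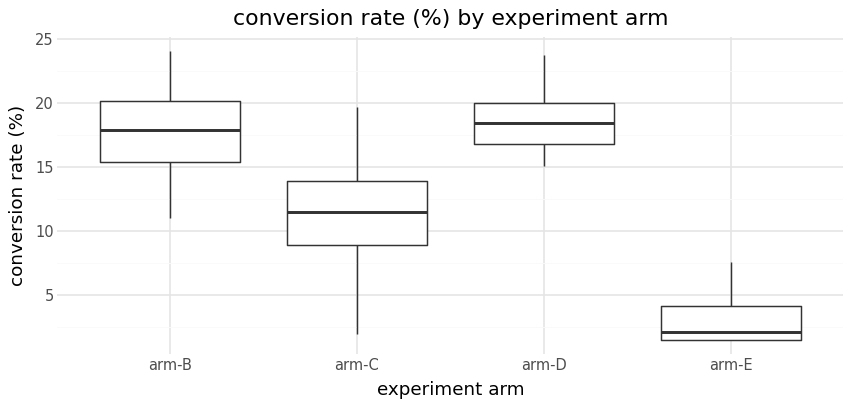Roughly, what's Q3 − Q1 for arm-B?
Q3 ≈ 20, Q1 ≈ 16; IQR ≈ 4.

≈ 4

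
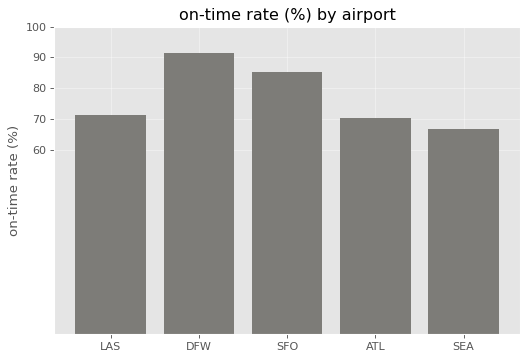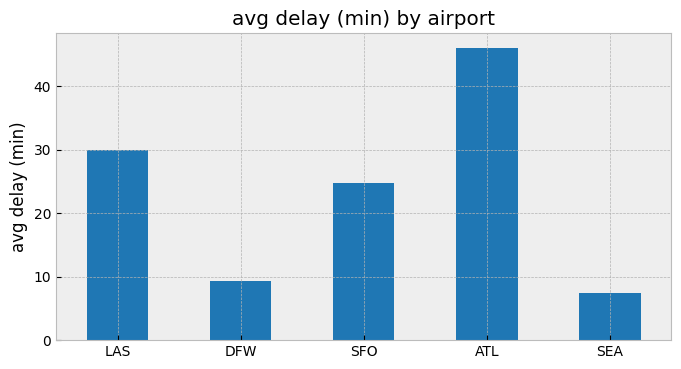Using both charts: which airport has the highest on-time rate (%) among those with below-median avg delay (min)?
Chart 2 median avg delay (min) ≈ 25; below-median airports: DFW, SEA. Among those, DFW has the highest on-time rate (%) (≈ 90).

DFW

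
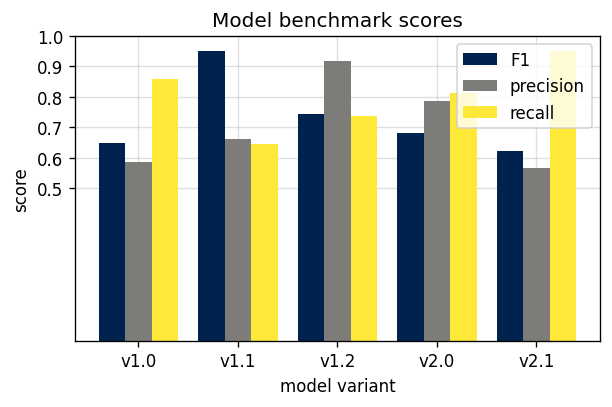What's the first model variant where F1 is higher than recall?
v1.0: F1 ≈ 0.6 vs recall ≈ 0.9 (not yet); v1.1: F1 ≈ 1.0 vs recall ≈ 0.6 (first crossover).

v1.1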